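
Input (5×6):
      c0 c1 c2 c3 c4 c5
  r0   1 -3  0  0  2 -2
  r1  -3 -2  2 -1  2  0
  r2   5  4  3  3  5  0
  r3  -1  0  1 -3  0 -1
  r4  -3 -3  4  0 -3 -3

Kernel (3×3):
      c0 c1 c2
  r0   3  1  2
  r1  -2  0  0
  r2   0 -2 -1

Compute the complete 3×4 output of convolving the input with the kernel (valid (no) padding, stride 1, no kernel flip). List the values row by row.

Output[0,0]: The receptive field on the input at this output position is [1 -3 0 / -3 -2 2 / 5 4 3]. Elementwise product with the kernel and sum: 1·3 + -3·1 + 0·2 + -3·-2 + 4·-2 + 3·-1.

-5 -14 -11 -10
-18 -13 9 -6
29 13 23 29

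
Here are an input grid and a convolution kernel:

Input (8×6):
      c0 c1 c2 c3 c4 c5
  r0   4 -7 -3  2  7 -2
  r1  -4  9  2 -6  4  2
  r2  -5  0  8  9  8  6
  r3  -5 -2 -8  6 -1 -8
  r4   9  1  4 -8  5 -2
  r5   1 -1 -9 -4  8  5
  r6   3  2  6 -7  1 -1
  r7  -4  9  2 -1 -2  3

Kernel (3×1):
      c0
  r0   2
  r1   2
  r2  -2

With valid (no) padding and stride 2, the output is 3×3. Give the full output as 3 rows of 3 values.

Output[0,0]: The receptive field on the input at this output position is [4 / -4 / -5]. Elementwise product with the kernel and sum: 4·2 + -4·2 + -5·-2.

10 -18 6
-38 -8 4
14 -22 24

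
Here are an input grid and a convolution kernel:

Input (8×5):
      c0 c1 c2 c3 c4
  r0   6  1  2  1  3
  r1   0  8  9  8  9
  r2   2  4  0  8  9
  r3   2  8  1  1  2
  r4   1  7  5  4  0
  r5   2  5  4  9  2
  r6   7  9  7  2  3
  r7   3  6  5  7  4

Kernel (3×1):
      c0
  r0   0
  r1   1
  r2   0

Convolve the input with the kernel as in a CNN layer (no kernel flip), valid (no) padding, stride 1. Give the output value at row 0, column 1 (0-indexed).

The receptive field on the input at this output position is [1 / 8 / 4]. Elementwise product with the kernel and sum: 8·1.

8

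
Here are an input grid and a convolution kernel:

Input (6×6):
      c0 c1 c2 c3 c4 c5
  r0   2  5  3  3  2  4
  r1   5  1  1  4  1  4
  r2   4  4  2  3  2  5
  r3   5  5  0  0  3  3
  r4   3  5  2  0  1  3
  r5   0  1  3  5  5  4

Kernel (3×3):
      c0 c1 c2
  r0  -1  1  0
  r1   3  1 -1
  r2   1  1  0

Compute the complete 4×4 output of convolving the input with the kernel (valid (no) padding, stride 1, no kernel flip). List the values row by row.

Output[0,0]: The receptive field on the input at this output position is [2 5 3 / 5 1 1 / 4 4 2]. Elementwise product with the kernel and sum: 2·-1 + 5·1 + 5·3 + 1·1 + 1·-1 + 4·1 + 4·1.

26 4 11 13
20 16 10 6
28 20 0 0
13 16 13 11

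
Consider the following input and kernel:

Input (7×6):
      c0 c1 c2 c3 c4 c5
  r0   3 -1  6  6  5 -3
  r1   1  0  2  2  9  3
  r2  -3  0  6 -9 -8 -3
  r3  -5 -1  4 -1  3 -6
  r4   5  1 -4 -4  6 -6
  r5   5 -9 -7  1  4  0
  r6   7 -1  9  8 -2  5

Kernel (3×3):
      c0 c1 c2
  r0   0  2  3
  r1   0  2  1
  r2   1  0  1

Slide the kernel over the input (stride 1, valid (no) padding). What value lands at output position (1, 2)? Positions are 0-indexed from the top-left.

12

The receptive field on the input at this output position is [2 2 9 / 6 -9 -8 / 4 -1 3]. Elementwise product with the kernel and sum: 2·2 + 9·3 + -9·2 + -8·1 + 4·1 + 3·1.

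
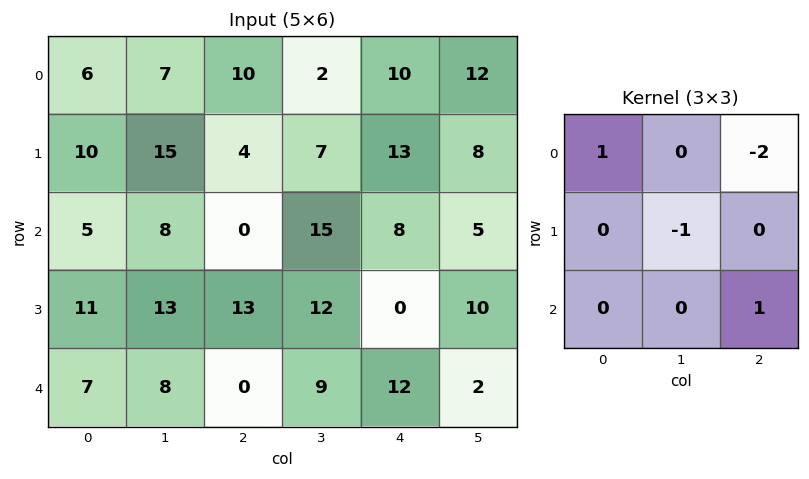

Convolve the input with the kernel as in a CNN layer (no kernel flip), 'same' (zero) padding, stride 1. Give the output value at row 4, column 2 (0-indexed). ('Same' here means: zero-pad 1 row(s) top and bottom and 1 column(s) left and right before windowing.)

-11

The receptive field on the zero-padded input at this output position is [13 13 12 / 8 0 9 / 0 0 0]. Elementwise product with the kernel and sum: 13·1 + 12·-2 + 0·-1 + 0·1.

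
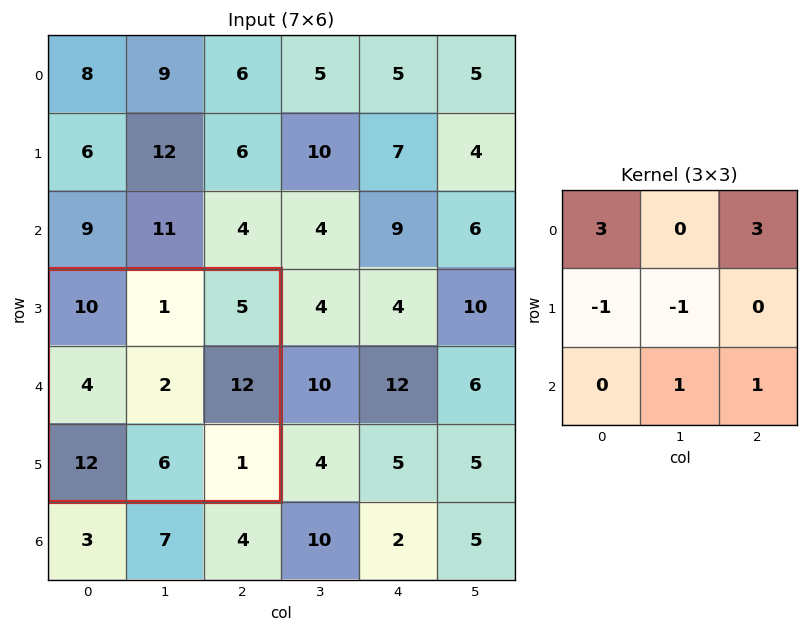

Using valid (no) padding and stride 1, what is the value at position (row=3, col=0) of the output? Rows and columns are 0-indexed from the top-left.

The receptive field on the input at this output position is [10 1 5 / 4 2 12 / 12 6 1]. Elementwise product with the kernel and sum: 10·3 + 5·3 + 4·-1 + 2·-1 + 6·1 + 1·1.

46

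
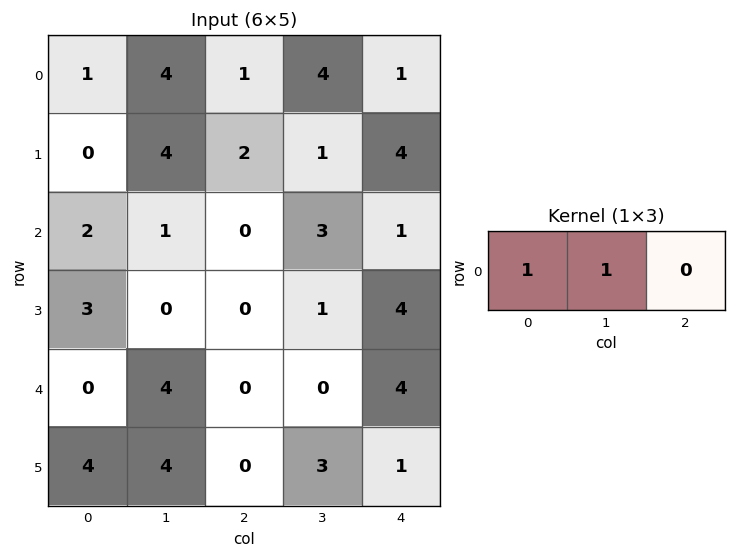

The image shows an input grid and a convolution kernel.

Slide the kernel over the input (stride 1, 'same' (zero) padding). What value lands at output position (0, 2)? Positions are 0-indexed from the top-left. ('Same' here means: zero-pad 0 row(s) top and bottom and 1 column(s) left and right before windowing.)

The receptive field on the zero-padded input at this output position is [4 1 4]. Elementwise product with the kernel and sum: 4·1 + 1·1.

5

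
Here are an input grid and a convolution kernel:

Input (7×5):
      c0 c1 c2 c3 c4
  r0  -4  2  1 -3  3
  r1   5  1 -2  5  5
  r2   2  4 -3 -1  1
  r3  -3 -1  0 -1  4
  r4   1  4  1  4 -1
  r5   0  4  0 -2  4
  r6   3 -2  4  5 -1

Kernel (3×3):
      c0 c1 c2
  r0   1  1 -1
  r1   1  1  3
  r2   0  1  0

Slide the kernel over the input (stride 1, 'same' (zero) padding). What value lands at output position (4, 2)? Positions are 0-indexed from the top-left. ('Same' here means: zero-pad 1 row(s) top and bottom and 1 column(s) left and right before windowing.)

The receptive field on the zero-padded input at this output position is [-1 0 -1 / 4 1 4 / 4 0 -2]. Elementwise product with the kernel and sum: -1·1 + 0·1 + -1·-1 + 4·1 + 1·1 + 4·3 + 0·1.

17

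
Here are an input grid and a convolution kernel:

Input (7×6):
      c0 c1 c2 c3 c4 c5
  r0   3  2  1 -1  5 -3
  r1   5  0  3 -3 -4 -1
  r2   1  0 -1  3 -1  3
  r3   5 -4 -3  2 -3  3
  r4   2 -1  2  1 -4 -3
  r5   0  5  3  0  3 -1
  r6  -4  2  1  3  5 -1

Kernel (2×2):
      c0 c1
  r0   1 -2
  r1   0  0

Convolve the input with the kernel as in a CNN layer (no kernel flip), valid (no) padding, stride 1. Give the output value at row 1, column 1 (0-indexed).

The receptive field on the input at this output position is [0 3 / 0 -1]. Elementwise product with the kernel and sum: 0·1 + 3·-2.

-6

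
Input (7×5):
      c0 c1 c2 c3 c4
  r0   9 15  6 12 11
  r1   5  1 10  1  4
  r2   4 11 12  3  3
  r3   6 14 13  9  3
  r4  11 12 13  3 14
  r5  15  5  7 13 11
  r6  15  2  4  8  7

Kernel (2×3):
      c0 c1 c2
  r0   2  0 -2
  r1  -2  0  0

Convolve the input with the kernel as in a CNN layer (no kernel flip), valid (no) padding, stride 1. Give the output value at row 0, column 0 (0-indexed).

-4

The receptive field on the input at this output position is [9 15 6 / 5 1 10]. Elementwise product with the kernel and sum: 9·2 + 6·-2 + 5·-2.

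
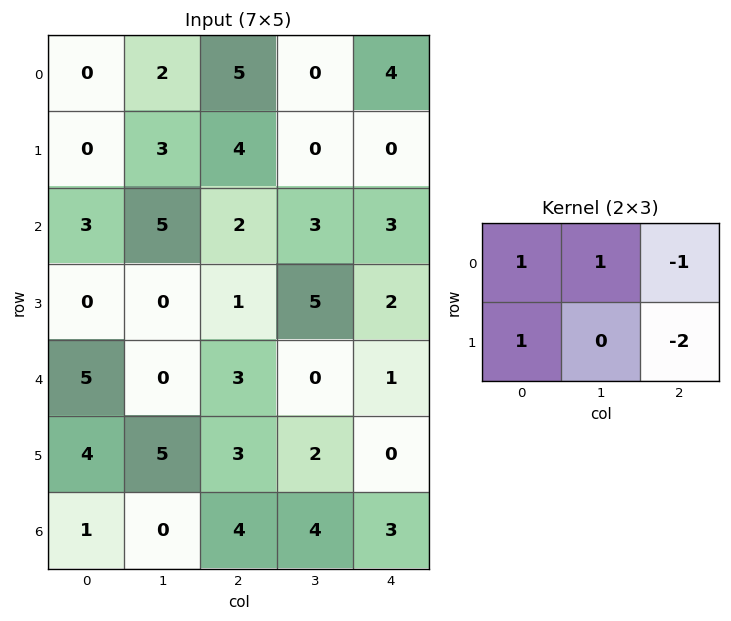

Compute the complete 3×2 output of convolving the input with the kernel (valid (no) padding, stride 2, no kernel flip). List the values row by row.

Output[0,0]: The receptive field on the input at this output position is [0 2 5 / 0 3 4]. Elementwise product with the kernel and sum: 0·1 + 2·1 + 5·-1 + 0·1 + 4·-2.
Output[0,1]: The receptive field on the input at this output position is [5 0 4 / 4 0 0]. Elementwise product with the kernel and sum: 5·1 + 0·1 + 4·-1 + 4·1 + 0·-2.

-11 5
4 -1
0 5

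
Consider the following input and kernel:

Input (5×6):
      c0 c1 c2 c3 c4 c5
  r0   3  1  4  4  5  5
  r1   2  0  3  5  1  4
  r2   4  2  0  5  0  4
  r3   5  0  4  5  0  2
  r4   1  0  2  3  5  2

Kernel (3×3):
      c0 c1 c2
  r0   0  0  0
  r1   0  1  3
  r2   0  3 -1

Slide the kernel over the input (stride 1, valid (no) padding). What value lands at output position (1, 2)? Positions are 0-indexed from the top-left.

The receptive field on the input at this output position is [3 5 1 / 0 5 0 / 4 5 0]. Elementwise product with the kernel and sum: 5·1 + 0·3 + 5·3 + 0·-1.

20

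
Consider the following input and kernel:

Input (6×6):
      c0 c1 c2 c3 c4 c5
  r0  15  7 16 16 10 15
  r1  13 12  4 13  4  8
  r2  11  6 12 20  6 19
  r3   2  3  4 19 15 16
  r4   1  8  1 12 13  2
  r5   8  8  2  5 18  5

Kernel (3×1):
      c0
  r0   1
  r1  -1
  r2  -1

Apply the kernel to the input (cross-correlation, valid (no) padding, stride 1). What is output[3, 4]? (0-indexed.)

The receptive field on the input at this output position is [15 / 13 / 18]. Elementwise product with the kernel and sum: 15·1 + 13·-1 + 18·-1.

-16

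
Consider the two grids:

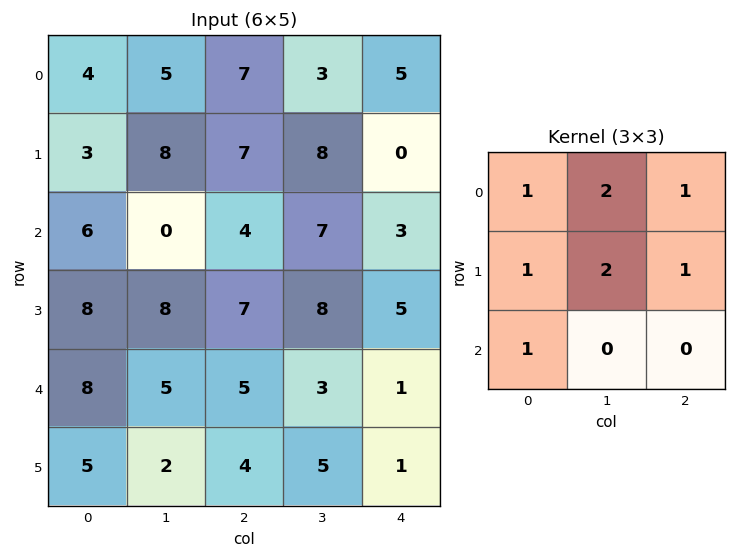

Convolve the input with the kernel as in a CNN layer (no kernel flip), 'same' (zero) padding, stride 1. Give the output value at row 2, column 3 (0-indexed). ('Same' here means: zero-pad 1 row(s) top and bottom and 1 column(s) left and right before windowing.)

The receptive field on the zero-padded input at this output position is [7 8 0 / 4 7 3 / 7 8 5]. Elementwise product with the kernel and sum: 7·1 + 8·2 + 0·1 + 4·1 + 7·2 + 3·1 + 7·1.

51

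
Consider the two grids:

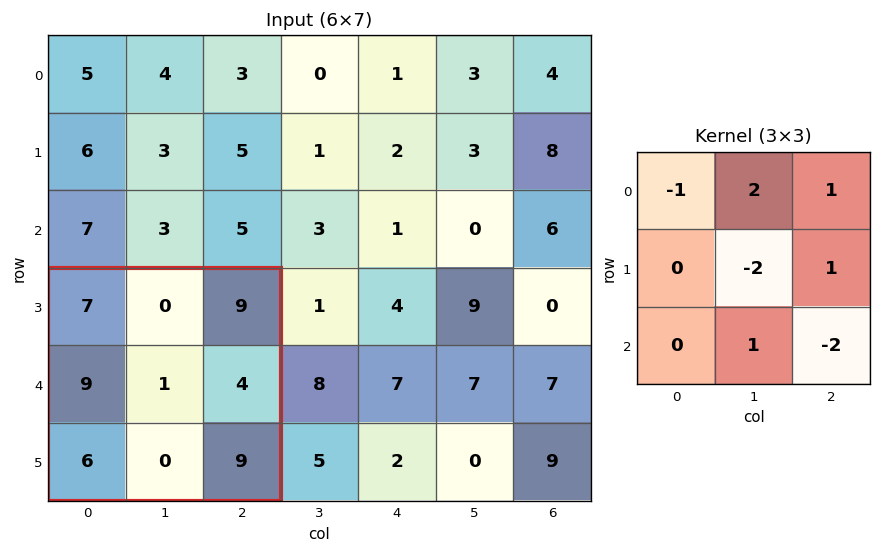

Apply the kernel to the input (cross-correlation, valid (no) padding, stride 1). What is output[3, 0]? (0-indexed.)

-14

The receptive field on the input at this output position is [7 0 9 / 9 1 4 / 6 0 9]. Elementwise product with the kernel and sum: 7·-1 + 0·2 + 9·1 + 1·-2 + 4·1 + 0·1 + 9·-2.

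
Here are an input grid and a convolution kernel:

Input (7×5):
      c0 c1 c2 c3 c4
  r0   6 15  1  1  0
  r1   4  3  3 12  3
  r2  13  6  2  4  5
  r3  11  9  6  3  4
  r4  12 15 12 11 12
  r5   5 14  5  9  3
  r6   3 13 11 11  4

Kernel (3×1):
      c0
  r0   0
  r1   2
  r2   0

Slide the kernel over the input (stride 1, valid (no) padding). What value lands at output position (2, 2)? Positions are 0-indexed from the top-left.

12

The receptive field on the input at this output position is [2 / 6 / 12]. Elementwise product with the kernel and sum: 6·2.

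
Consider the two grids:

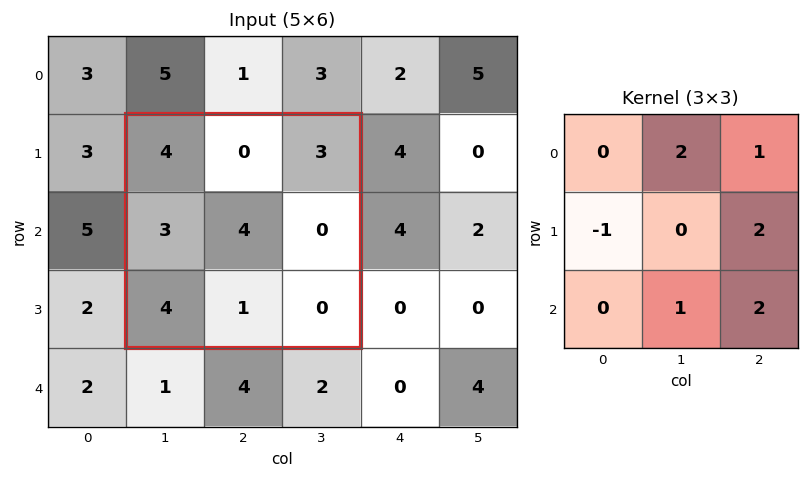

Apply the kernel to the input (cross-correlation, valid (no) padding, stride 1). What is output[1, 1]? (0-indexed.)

1

The receptive field on the input at this output position is [4 0 3 / 3 4 0 / 4 1 0]. Elementwise product with the kernel and sum: 0·2 + 3·1 + 3·-1 + 0·2 + 1·1 + 0·2.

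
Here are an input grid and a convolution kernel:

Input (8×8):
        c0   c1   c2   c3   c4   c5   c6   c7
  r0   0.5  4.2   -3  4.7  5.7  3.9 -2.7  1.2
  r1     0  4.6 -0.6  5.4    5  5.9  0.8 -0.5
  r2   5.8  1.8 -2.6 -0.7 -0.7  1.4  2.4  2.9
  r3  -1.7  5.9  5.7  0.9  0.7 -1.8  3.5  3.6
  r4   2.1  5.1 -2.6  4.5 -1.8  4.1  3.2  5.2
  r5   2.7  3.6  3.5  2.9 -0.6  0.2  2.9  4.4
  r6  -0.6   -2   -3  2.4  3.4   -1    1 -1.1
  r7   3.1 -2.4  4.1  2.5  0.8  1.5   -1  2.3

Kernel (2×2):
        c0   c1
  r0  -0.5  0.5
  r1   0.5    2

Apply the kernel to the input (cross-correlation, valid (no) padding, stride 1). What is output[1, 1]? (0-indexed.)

The receptive field on the input at this output position is [4.6 -0.6 / 1.8 -2.6]. Elementwise product with the kernel and sum: 4.6·-0.5 + -0.6·0.5 + 1.8·0.5 + -2.6·2.

-6.9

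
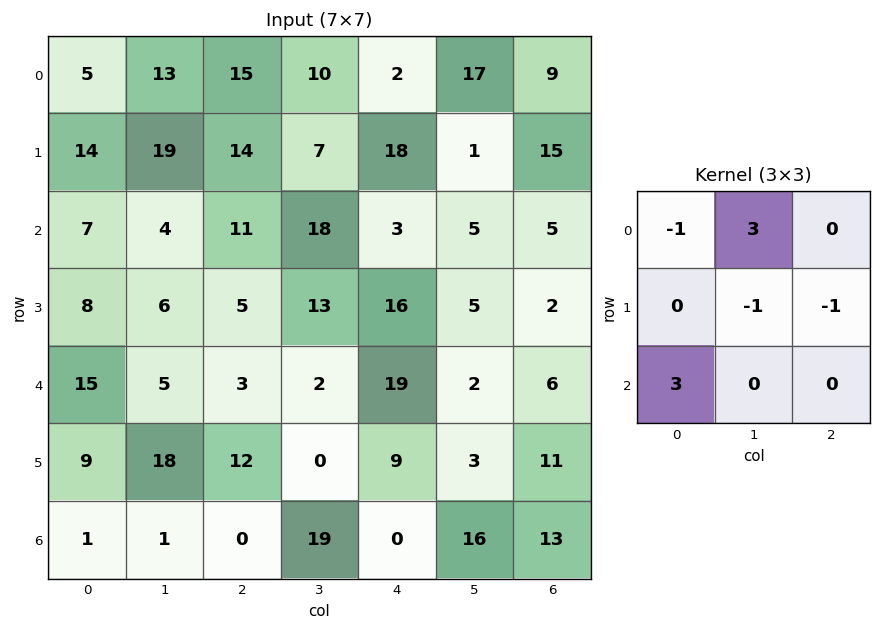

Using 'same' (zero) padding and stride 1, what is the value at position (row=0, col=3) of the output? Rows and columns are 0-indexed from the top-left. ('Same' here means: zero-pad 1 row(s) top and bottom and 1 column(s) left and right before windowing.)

30

The receptive field on the zero-padded input at this output position is [0 0 0 / 15 10 2 / 14 7 18]. Elementwise product with the kernel and sum: 0·-1 + 0·3 + 10·-1 + 2·-1 + 14·3.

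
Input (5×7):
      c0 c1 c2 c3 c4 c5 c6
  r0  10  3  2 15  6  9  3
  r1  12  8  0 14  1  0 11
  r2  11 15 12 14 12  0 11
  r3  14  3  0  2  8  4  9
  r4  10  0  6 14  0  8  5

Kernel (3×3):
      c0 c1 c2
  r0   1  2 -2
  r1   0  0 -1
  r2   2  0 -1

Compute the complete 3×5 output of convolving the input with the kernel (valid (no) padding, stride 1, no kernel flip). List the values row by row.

22 -21 31 37 20
44 -30 6 16 -25
31 -5 20 54 -24

Output[0,0]: The receptive field on the input at this output position is [10 3 2 / 12 8 0 / 11 15 12]. Elementwise product with the kernel and sum: 10·1 + 3·2 + 2·-2 + 0·-1 + 11·2 + 12·-1.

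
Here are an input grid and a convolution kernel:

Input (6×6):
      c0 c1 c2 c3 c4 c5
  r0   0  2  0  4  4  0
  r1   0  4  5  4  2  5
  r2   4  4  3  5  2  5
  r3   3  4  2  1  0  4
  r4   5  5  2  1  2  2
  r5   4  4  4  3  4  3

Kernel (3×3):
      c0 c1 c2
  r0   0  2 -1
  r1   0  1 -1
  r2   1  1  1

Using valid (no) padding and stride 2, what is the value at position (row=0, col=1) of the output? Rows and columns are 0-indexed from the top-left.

The receptive field on the input at this output position is [0 4 4 / 5 4 2 / 3 5 2]. Elementwise product with the kernel and sum: 4·2 + 4·-1 + 4·1 + 2·-1 + 3·1 + 5·1 + 2·1.

16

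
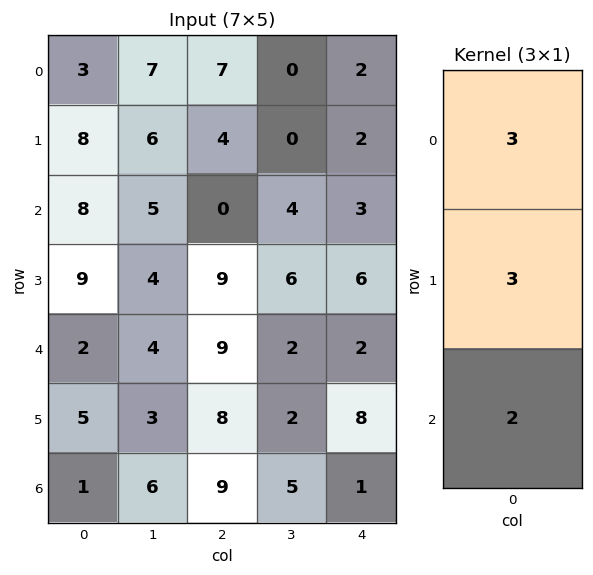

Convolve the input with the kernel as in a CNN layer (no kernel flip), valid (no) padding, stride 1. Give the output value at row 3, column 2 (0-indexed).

70

The receptive field on the input at this output position is [9 / 9 / 8]. Elementwise product with the kernel and sum: 9·3 + 9·3 + 8·2.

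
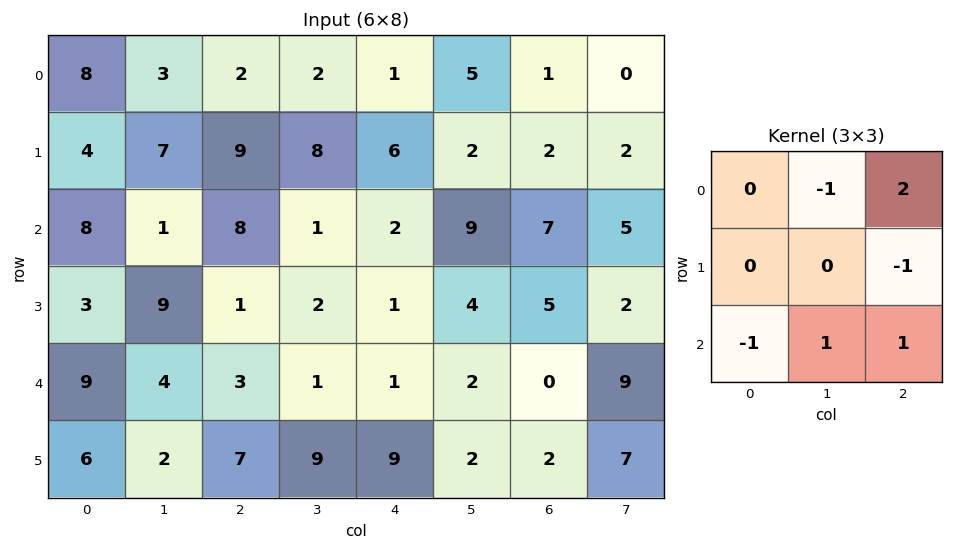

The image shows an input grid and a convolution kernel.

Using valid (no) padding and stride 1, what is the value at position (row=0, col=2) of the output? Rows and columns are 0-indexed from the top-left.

The receptive field on the input at this output position is [2 2 1 / 9 8 6 / 8 1 2]. Elementwise product with the kernel and sum: 2·-1 + 1·2 + 6·-1 + 8·-1 + 1·1 + 2·1.

-11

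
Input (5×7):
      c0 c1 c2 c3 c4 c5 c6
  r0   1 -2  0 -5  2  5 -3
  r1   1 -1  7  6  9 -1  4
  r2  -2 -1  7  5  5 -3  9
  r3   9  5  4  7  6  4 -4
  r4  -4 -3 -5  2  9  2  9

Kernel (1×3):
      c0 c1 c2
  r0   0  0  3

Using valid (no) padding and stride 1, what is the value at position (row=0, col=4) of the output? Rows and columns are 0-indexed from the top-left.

-9

The receptive field on the input at this output position is [2 5 -3]. Elementwise product with the kernel and sum: -3·3.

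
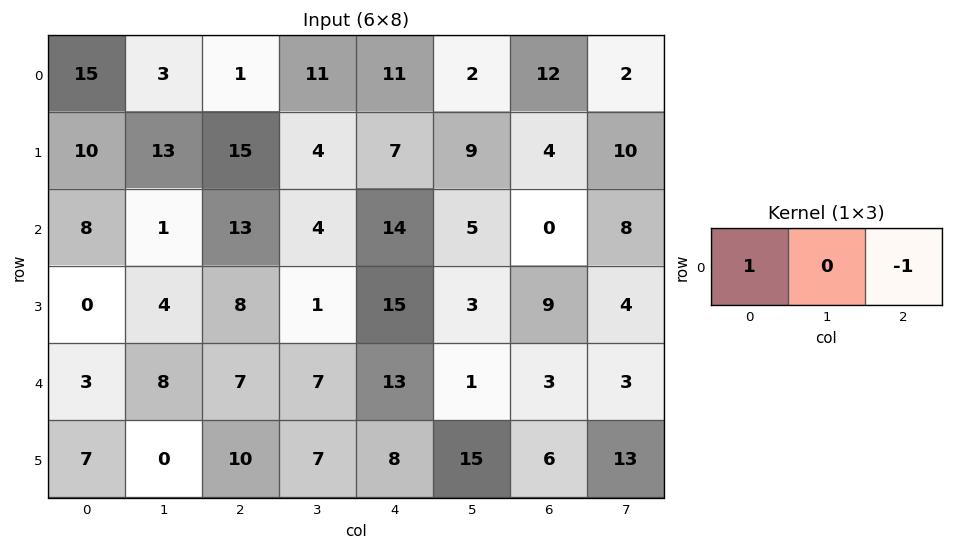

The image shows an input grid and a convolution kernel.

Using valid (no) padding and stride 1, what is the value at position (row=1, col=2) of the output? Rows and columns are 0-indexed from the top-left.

8

The receptive field on the input at this output position is [15 4 7]. Elementwise product with the kernel and sum: 15·1 + 7·-1.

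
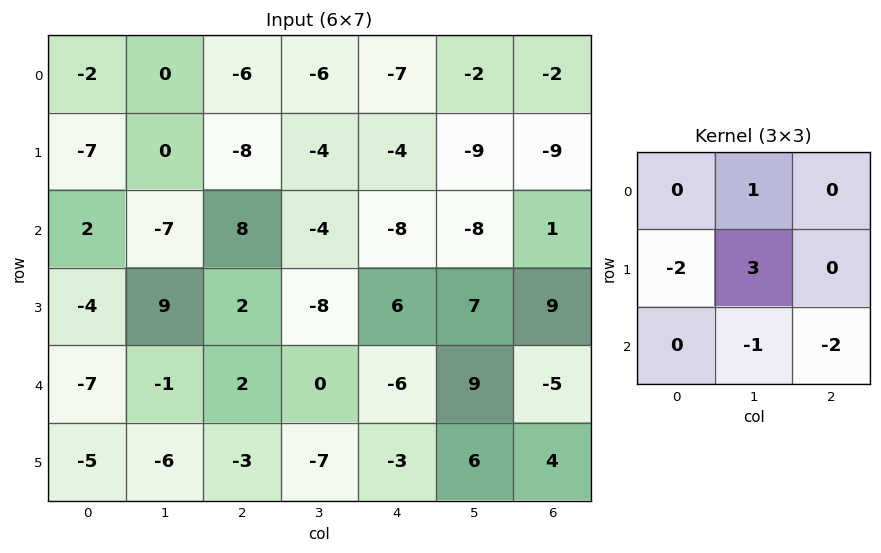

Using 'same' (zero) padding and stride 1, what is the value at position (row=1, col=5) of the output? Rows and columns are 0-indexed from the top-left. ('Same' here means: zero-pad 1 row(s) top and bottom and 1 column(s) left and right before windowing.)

-15

The receptive field on the zero-padded input at this output position is [-7 -2 -2 / -4 -9 -9 / -8 -8 1]. Elementwise product with the kernel and sum: -2·1 + -4·-2 + -9·3 + -8·-1 + 1·-2.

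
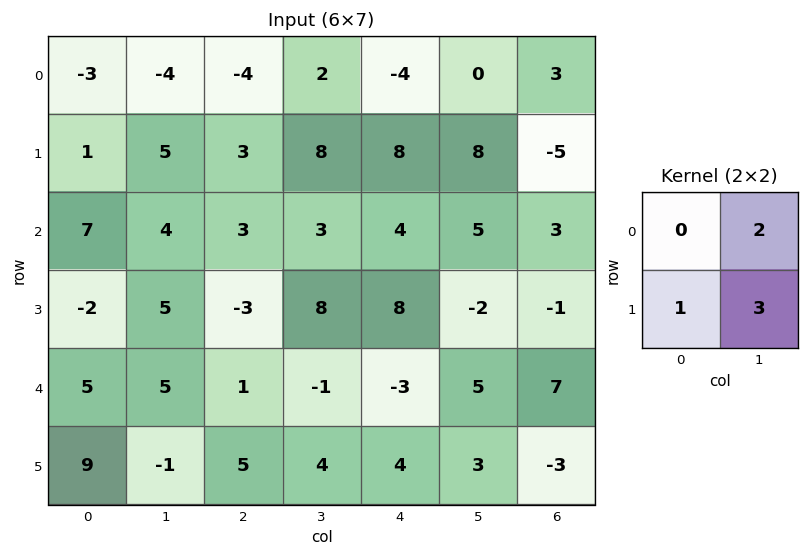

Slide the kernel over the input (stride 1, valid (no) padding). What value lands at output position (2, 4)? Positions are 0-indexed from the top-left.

12

The receptive field on the input at this output position is [4 5 / 8 -2]. Elementwise product with the kernel and sum: 5·2 + 8·1 + -2·3.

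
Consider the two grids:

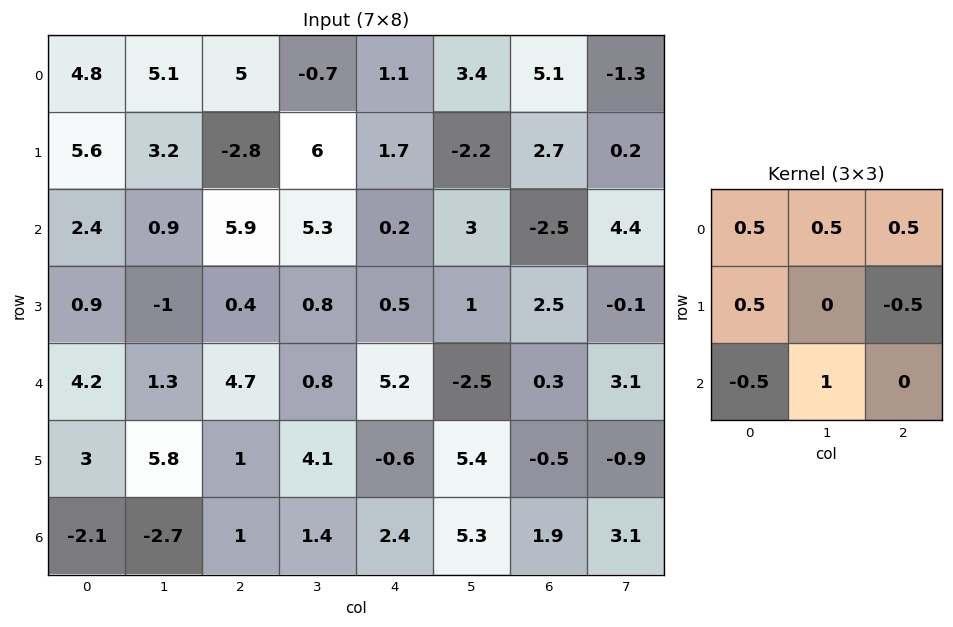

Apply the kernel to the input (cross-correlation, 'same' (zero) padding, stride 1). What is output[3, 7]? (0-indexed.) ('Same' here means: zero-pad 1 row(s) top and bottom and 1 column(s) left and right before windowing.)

5.15

The receptive field on the zero-padded input at this output position is [-2.5 4.4 0 / 2.5 -0.1 0 / 0.3 3.1 0]. Elementwise product with the kernel and sum: -2.5·0.5 + 4.4·0.5 + 0·0.5 + 2.5·0.5 + 0·-0.5 + 0.3·-0.5 + 3.1·1.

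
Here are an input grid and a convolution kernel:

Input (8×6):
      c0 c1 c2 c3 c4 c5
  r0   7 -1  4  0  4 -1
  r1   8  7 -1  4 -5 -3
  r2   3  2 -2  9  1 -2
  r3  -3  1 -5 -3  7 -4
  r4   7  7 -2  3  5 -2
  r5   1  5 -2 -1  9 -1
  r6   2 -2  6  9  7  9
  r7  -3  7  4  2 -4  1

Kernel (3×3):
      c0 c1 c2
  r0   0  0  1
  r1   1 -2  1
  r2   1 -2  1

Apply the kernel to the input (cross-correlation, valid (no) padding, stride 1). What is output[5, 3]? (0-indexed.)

14

The receptive field on the input at this output position is [-1 9 -1 / 9 7 9 / 2 -4 1]. Elementwise product with the kernel and sum: -1·1 + 9·1 + 7·-2 + 9·1 + 2·1 + -4·-2 + 1·1.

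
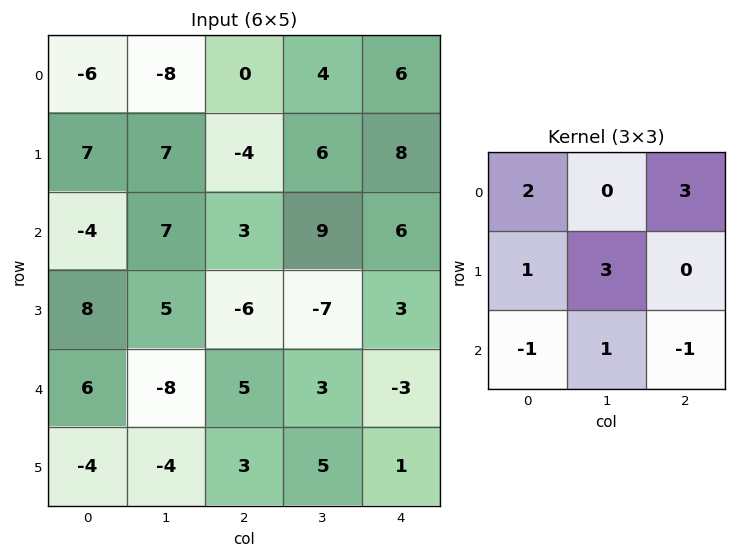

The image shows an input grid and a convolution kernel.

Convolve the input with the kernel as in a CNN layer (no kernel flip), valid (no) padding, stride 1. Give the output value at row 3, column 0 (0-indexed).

-23

The receptive field on the input at this output position is [8 5 -6 / 6 -8 5 / -4 -4 3]. Elementwise product with the kernel and sum: 8·2 + -6·3 + 6·1 + -8·3 + -4·-1 + -4·1 + 3·-1.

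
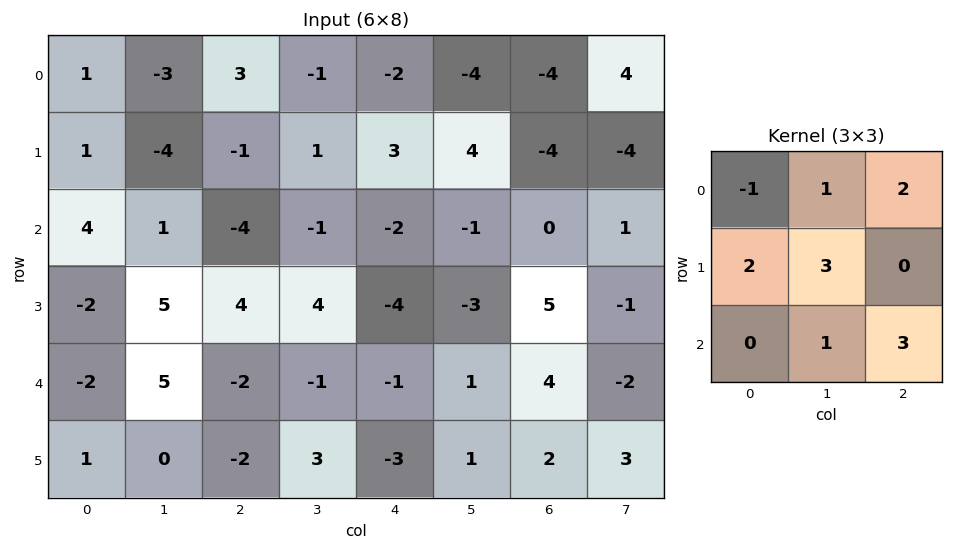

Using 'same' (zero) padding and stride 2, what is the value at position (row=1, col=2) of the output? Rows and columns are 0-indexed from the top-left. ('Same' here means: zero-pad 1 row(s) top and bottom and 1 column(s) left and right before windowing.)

-11

The receptive field on the zero-padded input at this output position is [1 3 4 / -1 -2 -1 / 4 -4 -3]. Elementwise product with the kernel and sum: 1·-1 + 3·1 + 4·2 + -1·2 + -2·3 + -4·1 + -3·3.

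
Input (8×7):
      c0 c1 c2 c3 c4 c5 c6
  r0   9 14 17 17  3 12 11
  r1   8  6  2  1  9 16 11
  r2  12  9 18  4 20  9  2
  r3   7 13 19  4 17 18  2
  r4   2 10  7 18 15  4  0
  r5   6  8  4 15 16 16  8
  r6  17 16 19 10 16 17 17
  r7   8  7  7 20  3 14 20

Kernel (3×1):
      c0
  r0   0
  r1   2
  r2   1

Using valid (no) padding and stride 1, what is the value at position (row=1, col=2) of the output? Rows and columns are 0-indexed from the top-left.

55

The receptive field on the input at this output position is [2 / 18 / 19]. Elementwise product with the kernel and sum: 18·2 + 19·1.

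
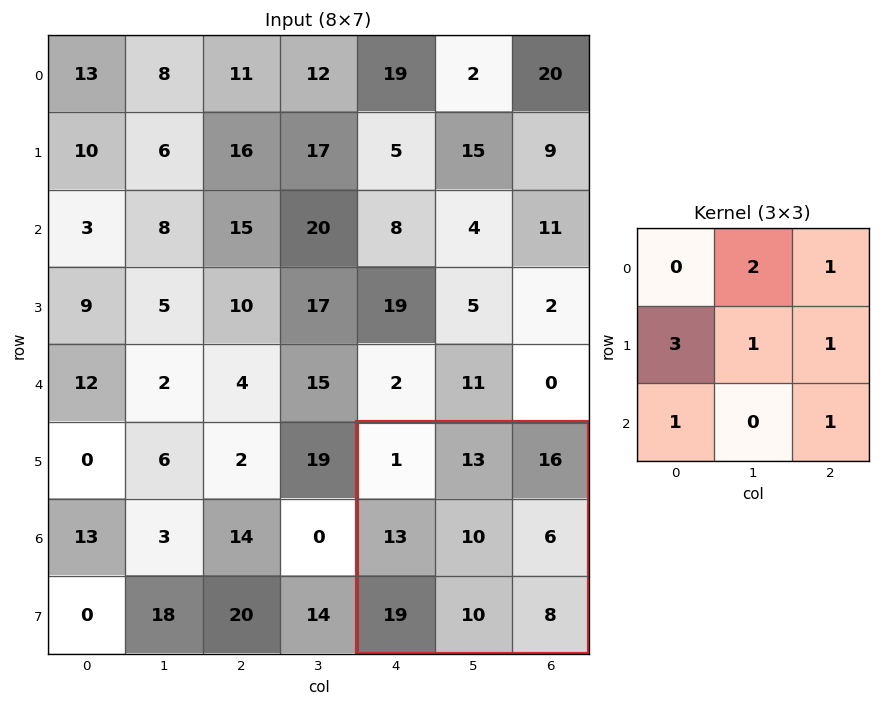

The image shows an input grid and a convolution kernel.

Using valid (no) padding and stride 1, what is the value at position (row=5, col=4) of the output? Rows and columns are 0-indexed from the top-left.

The receptive field on the input at this output position is [1 13 16 / 13 10 6 / 19 10 8]. Elementwise product with the kernel and sum: 13·2 + 16·1 + 13·3 + 10·1 + 6·1 + 19·1 + 8·1.

124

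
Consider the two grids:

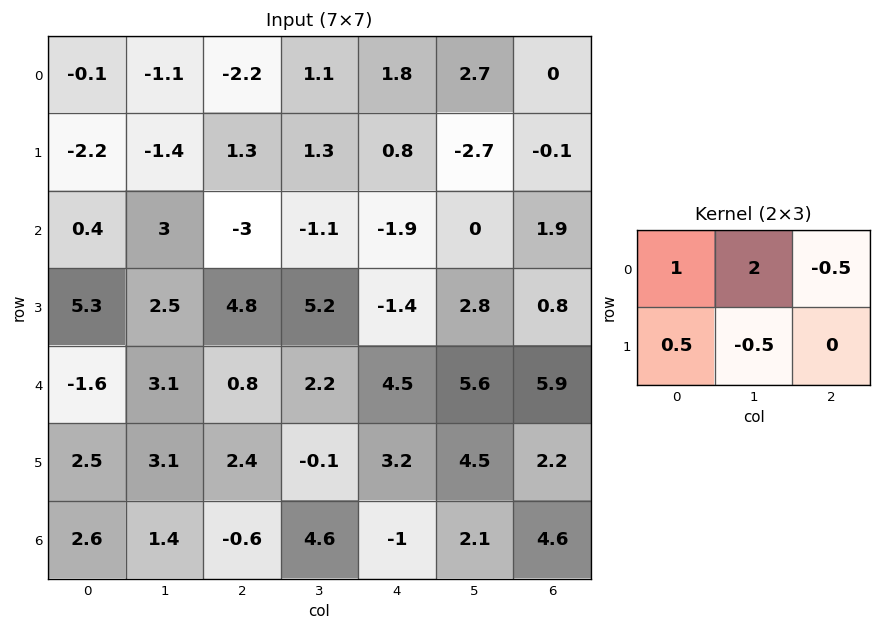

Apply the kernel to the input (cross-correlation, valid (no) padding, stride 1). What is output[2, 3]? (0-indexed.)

-1.6

The receptive field on the input at this output position is [-1.1 -1.9 0 / 5.2 -1.4 2.8]. Elementwise product with the kernel and sum: -1.1·1 + -1.9·2 + 0·-0.5 + 5.2·0.5 + -1.4·-0.5.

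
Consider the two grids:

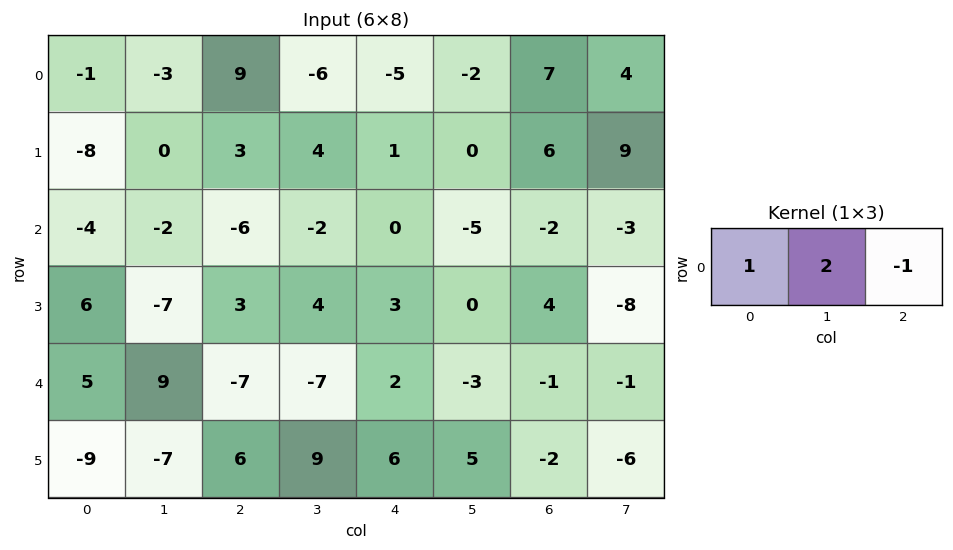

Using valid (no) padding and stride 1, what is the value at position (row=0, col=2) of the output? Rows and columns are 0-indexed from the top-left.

The receptive field on the input at this output position is [9 -6 -5]. Elementwise product with the kernel and sum: 9·1 + -6·2 + -5·-1.

2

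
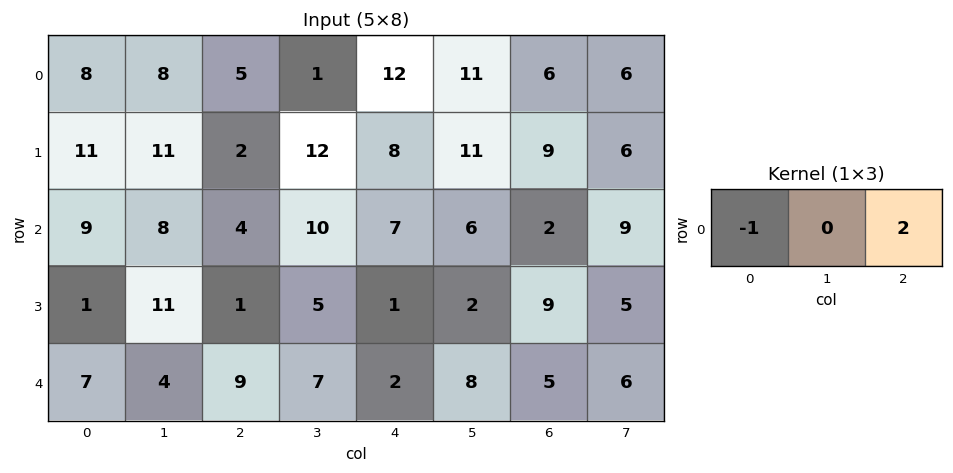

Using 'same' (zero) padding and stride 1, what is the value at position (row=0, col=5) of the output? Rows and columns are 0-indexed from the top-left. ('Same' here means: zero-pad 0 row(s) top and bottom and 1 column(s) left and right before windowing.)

0

The receptive field on the zero-padded input at this output position is [12 11 6]. Elementwise product with the kernel and sum: 12·-1 + 6·2.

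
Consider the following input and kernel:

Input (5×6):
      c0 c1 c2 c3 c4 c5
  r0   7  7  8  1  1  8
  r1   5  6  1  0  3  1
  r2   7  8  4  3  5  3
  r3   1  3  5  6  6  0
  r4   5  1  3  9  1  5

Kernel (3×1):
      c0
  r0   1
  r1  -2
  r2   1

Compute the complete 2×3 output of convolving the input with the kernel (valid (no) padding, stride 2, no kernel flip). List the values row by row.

Output[0,0]: The receptive field on the input at this output position is [7 / 5 / 7]. Elementwise product with the kernel and sum: 7·1 + 5·-2 + 7·1.

4 10 0
10 -3 -6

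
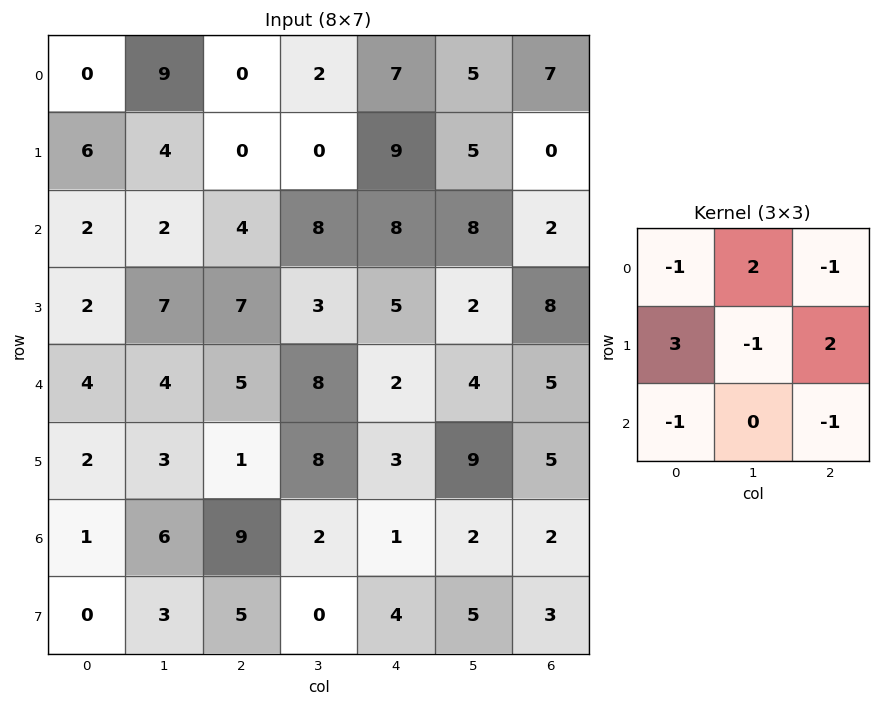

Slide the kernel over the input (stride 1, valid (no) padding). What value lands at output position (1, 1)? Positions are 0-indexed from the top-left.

The receptive field on the input at this output position is [4 0 0 / 2 4 8 / 7 7 3]. Elementwise product with the kernel and sum: 4·-1 + 0·2 + 0·-1 + 2·3 + 4·-1 + 8·2 + 7·-1 + 3·-1.

4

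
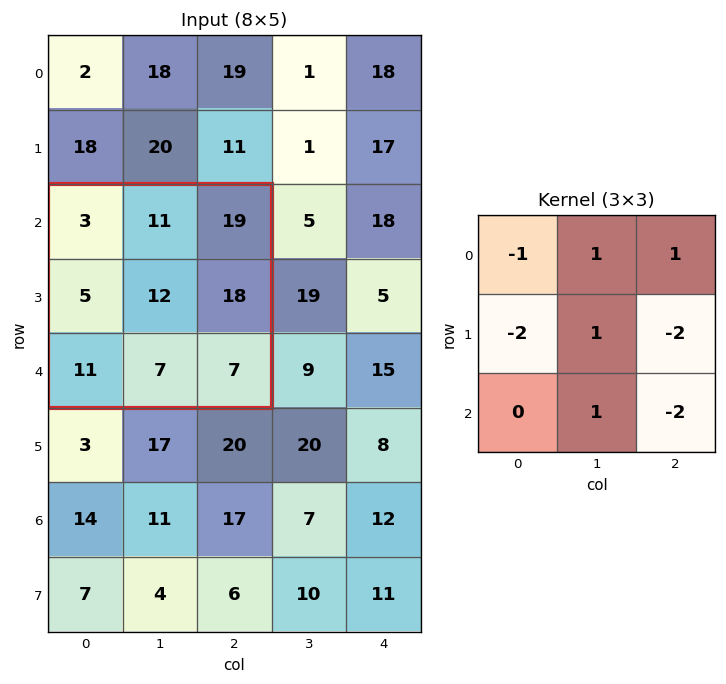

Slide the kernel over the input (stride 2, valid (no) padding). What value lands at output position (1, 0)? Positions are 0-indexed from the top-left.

The receptive field on the input at this output position is [3 11 19 / 5 12 18 / 11 7 7]. Elementwise product with the kernel and sum: 3·-1 + 11·1 + 19·1 + 5·-2 + 12·1 + 18·-2 + 7·1 + 7·-2.

-14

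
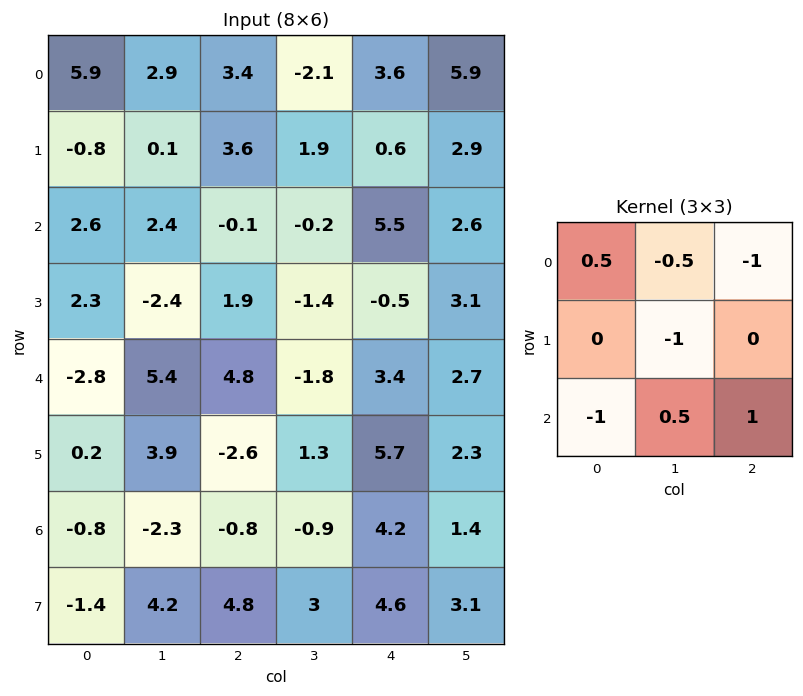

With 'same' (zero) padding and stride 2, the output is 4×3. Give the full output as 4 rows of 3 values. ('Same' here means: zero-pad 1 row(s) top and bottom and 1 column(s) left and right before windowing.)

-6.2 0.2 -2.3
-3.55 -1.6 -3.5
8.05 -9.45 -3.1
0.3 3.95 -6.3

Output[0,0]: The receptive field on the zero-padded input at this output position is [0 0 0 / 0 5.9 2.9 / 0 -0.8 0.1]. Elementwise product with the kernel and sum: 0·0.5 + 0·-0.5 + 0·-1 + 5.9·-1 + 0·-1 + -0.8·0.5 + 0.1·1.
Output[0,1]: The receptive field on the zero-padded input at this output position is [0 0 0 / 2.9 3.4 -2.1 / 0.1 3.6 1.9]. Elementwise product with the kernel and sum: 0·0.5 + 0·-0.5 + 0·-1 + 3.4·-1 + 0.1·-1 + 3.6·0.5 + 1.9·1.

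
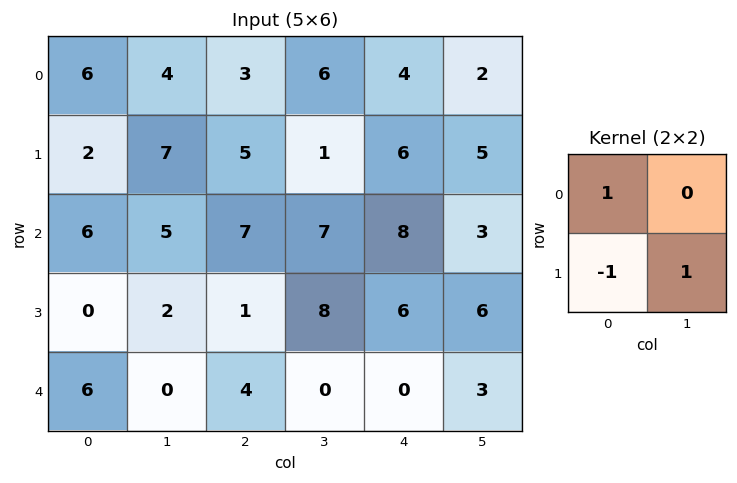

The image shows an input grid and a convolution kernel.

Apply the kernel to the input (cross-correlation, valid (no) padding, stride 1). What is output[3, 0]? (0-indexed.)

-6

The receptive field on the input at this output position is [0 2 / 6 0]. Elementwise product with the kernel and sum: 0·1 + 6·-1 + 0·1.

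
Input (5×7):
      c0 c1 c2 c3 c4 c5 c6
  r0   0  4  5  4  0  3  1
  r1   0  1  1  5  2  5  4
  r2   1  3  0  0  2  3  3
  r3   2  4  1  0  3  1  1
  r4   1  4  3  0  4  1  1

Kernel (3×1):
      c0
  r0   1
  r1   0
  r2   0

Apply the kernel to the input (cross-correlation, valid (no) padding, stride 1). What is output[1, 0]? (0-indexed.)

0

The receptive field on the input at this output position is [0 / 1 / 2]. Elementwise product with the kernel and sum: 0·1.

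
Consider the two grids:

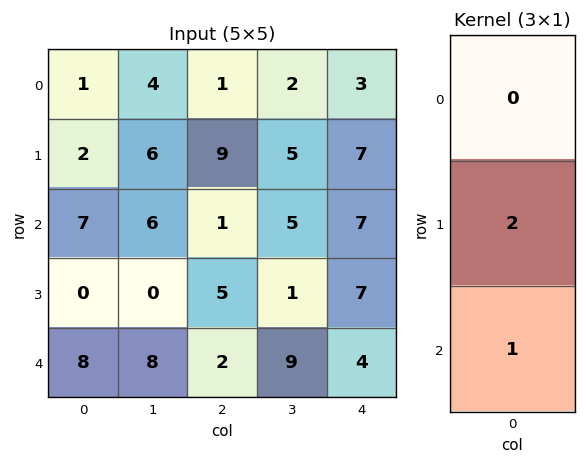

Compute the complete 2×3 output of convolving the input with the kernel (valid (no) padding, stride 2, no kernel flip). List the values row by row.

Output[0,0]: The receptive field on the input at this output position is [1 / 2 / 7]. Elementwise product with the kernel and sum: 2·2 + 7·1.
Output[0,1]: The receptive field on the input at this output position is [1 / 9 / 1]. Elementwise product with the kernel and sum: 9·2 + 1·1.

11 19 21
8 12 18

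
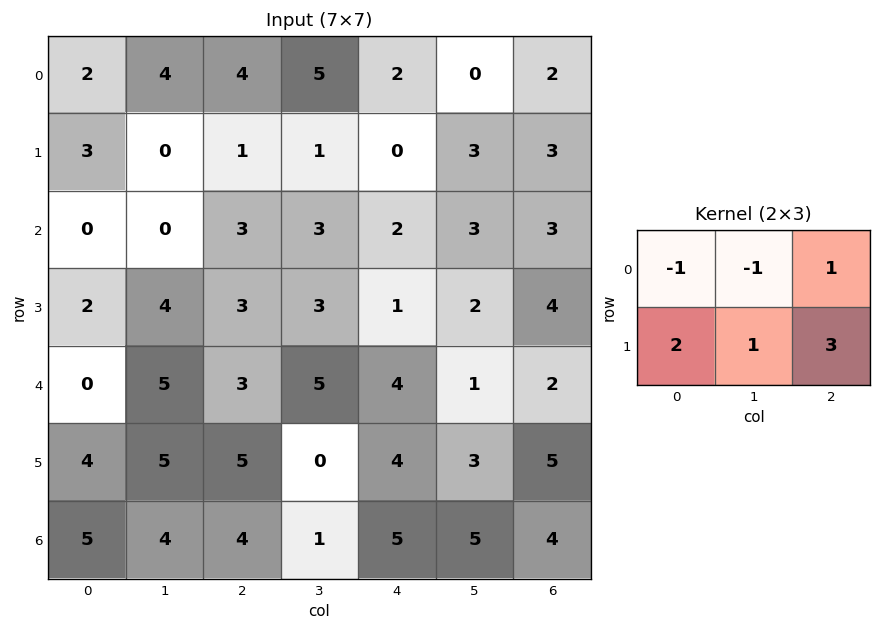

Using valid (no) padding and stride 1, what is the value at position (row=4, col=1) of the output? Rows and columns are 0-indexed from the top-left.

12

The receptive field on the input at this output position is [5 3 5 / 5 5 0]. Elementwise product with the kernel and sum: 5·-1 + 3·-1 + 5·1 + 5·2 + 5·1 + 0·3.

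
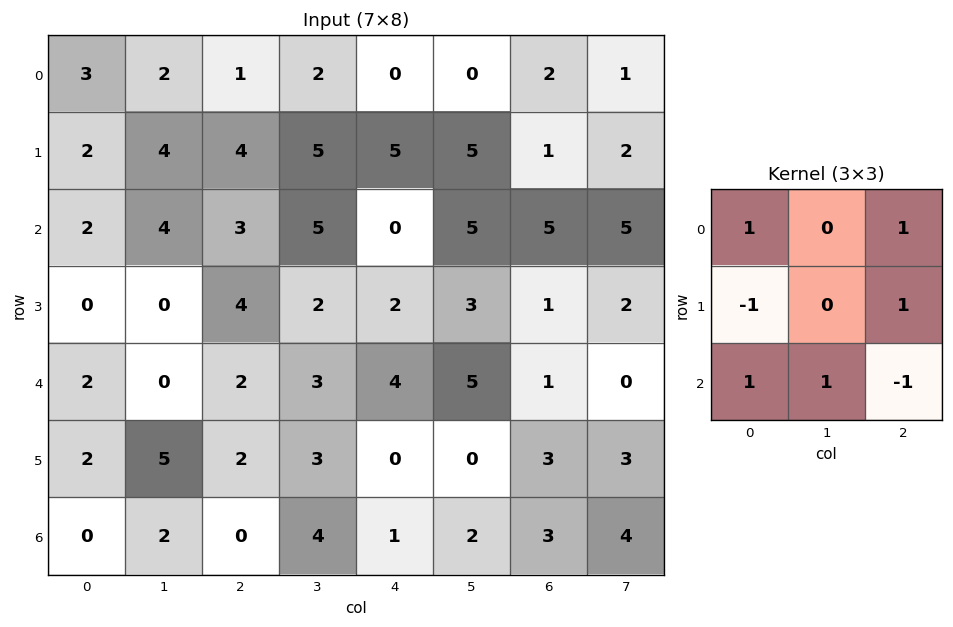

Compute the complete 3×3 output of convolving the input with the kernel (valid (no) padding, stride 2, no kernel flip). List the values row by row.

9 10 -2
9 2 12
6 7 8

Output[0,0]: The receptive field on the input at this output position is [3 2 1 / 2 4 4 / 2 4 3]. Elementwise product with the kernel and sum: 3·1 + 1·1 + 2·-1 + 4·1 + 2·1 + 4·1 + 3·-1.
Output[0,1]: The receptive field on the input at this output position is [1 2 0 / 4 5 5 / 3 5 0]. Elementwise product with the kernel and sum: 1·1 + 0·1 + 4·-1 + 5·1 + 3·1 + 5·1 + 0·-1.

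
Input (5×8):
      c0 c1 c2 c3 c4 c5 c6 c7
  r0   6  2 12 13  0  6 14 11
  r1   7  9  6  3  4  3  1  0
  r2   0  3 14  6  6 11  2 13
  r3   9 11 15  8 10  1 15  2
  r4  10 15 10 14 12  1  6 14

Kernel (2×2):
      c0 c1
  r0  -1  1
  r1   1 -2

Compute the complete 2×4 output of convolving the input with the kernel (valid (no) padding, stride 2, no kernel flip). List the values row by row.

-15 1 4 -2
-10 -9 13 22

Output[0,0]: The receptive field on the input at this output position is [6 2 / 7 9]. Elementwise product with the kernel and sum: 6·-1 + 2·1 + 7·1 + 9·-2.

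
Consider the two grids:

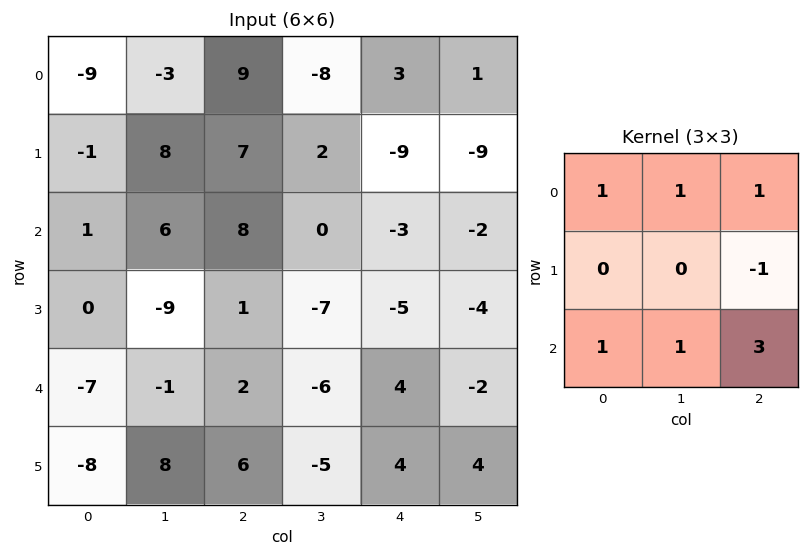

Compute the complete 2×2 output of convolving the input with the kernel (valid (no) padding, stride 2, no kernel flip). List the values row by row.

21 12
12 18

Output[0,0]: The receptive field on the input at this output position is [-9 -3 9 / -1 8 7 / 1 6 8]. Elementwise product with the kernel and sum: -9·1 + -3·1 + 9·1 + 7·-1 + 1·1 + 6·1 + 8·3.
Output[0,1]: The receptive field on the input at this output position is [9 -8 3 / 7 2 -9 / 8 0 -3]. Elementwise product with the kernel and sum: 9·1 + -8·1 + 3·1 + -9·-1 + 8·1 + 0·1 + -3·3.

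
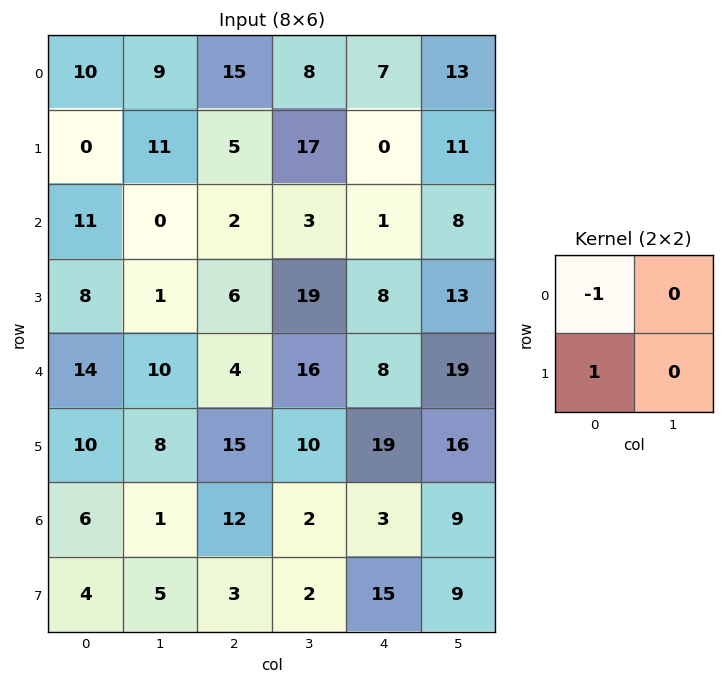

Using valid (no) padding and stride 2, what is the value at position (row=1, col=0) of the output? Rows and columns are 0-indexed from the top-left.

The receptive field on the input at this output position is [11 0 / 8 1]. Elementwise product with the kernel and sum: 11·-1 + 8·1.

-3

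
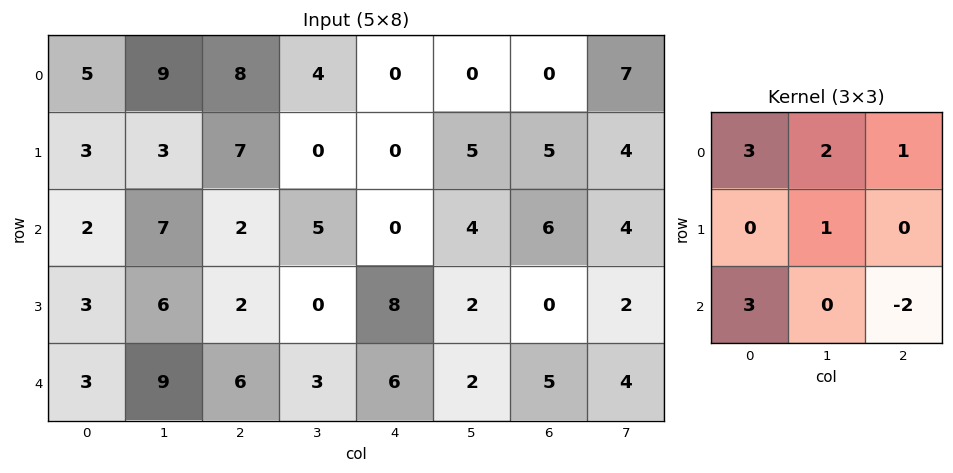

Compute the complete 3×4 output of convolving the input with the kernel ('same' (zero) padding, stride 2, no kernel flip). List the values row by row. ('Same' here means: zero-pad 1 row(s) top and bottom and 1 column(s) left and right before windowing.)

-1 17 -10 7
-1 43 1 37
15 28 24 13

Output[0,0]: The receptive field on the zero-padded input at this output position is [0 0 0 / 0 5 9 / 0 3 3]. Elementwise product with the kernel and sum: 0·3 + 0·2 + 0·1 + 5·1 + 0·3 + 3·-2.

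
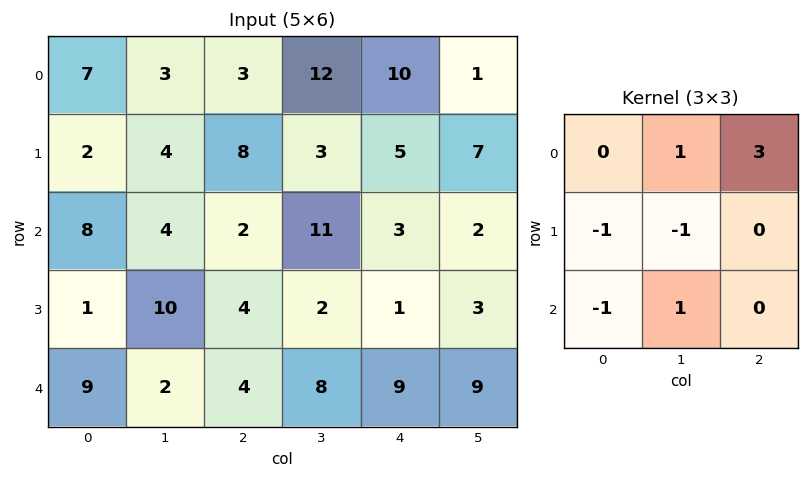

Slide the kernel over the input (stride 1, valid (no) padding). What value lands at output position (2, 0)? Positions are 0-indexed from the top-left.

The receptive field on the input at this output position is [8 4 2 / 1 10 4 / 9 2 4]. Elementwise product with the kernel and sum: 4·1 + 2·3 + 1·-1 + 10·-1 + 9·-1 + 2·1.

-8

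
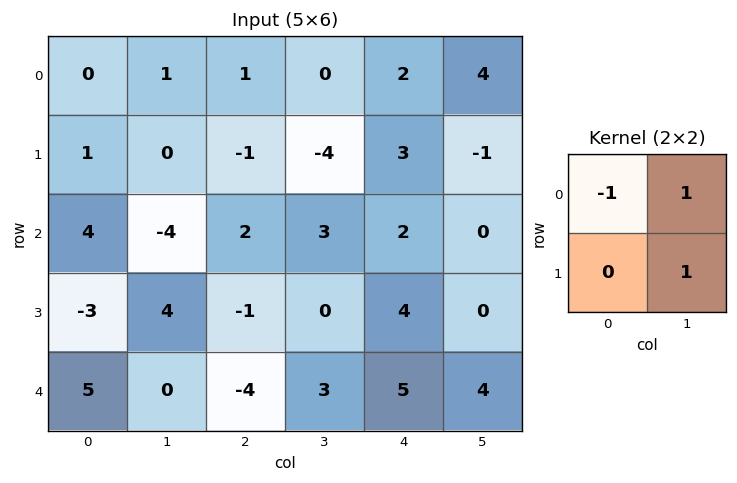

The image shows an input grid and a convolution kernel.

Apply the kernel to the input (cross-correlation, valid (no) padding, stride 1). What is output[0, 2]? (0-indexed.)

The receptive field on the input at this output position is [1 0 / -1 -4]. Elementwise product with the kernel and sum: 1·-1 + 0·1 + -4·1.

-5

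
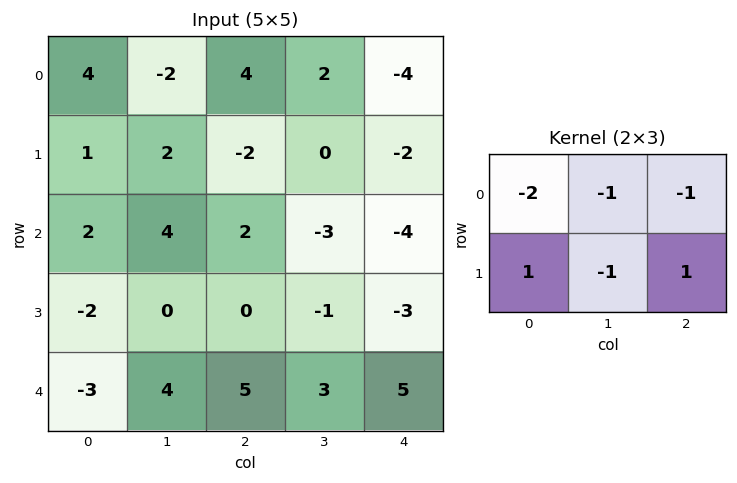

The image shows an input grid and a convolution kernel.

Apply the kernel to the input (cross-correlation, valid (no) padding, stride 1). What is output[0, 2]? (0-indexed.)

The receptive field on the input at this output position is [4 2 -4 / -2 0 -2]. Elementwise product with the kernel and sum: 4·-2 + 2·-1 + -4·-1 + -2·1 + 0·-1 + -2·1.

-10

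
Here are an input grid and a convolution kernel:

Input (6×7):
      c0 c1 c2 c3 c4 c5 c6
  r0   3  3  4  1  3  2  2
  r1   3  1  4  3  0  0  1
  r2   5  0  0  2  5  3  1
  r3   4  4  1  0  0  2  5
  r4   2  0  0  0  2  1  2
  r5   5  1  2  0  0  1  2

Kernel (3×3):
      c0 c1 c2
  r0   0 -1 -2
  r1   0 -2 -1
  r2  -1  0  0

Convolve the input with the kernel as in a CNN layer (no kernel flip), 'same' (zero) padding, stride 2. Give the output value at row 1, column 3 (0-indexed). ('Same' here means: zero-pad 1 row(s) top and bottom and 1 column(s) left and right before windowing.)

-5

The receptive field on the zero-padded input at this output position is [0 1 0 / 3 1 0 / 2 5 0]. Elementwise product with the kernel and sum: 1·-1 + 0·-2 + 1·-2 + 0·-1 + 2·-1.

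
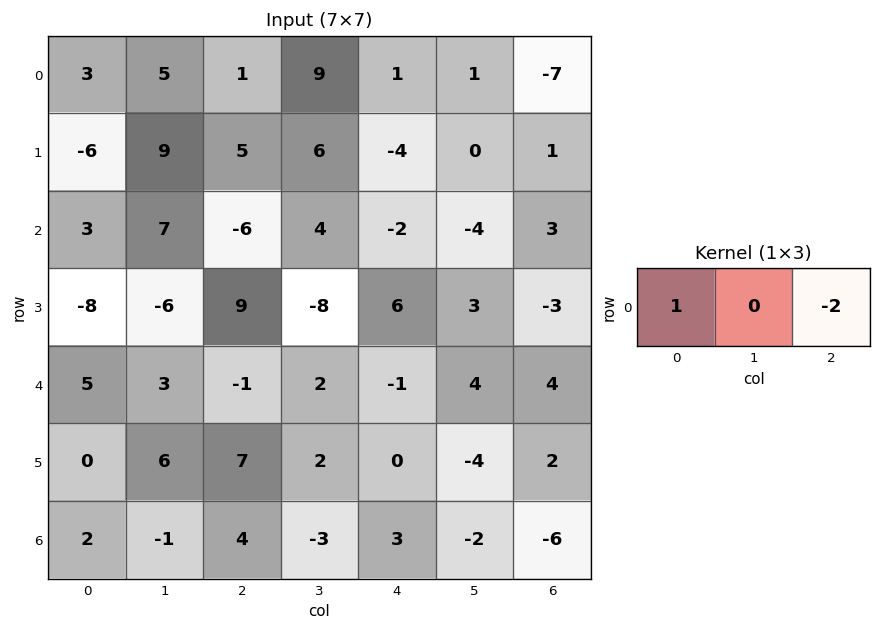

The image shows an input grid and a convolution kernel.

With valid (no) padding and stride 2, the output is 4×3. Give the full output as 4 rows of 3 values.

1 -1 15
15 -2 -8
7 1 -9
-6 -2 15

Output[0,0]: The receptive field on the input at this output position is [3 5 1]. Elementwise product with the kernel and sum: 3·1 + 1·-2.
Output[0,1]: The receptive field on the input at this output position is [1 9 1]. Elementwise product with the kernel and sum: 1·1 + 1·-2.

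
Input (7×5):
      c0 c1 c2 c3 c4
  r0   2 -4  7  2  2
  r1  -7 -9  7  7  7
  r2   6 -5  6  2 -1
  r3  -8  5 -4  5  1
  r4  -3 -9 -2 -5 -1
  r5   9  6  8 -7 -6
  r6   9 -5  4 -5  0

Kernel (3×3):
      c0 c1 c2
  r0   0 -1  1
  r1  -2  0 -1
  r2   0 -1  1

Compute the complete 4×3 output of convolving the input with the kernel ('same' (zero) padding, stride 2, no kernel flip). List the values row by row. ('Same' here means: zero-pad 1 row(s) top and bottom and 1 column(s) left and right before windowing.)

2 6 -11
16 17 -12
19 17 15
2 0 16

Output[0,0]: The receptive field on the zero-padded input at this output position is [0 0 0 / 0 2 -4 / 0 -7 -9]. Elementwise product with the kernel and sum: 0·-1 + 0·1 + 0·-2 + -4·-1 + -7·-1 + -9·1.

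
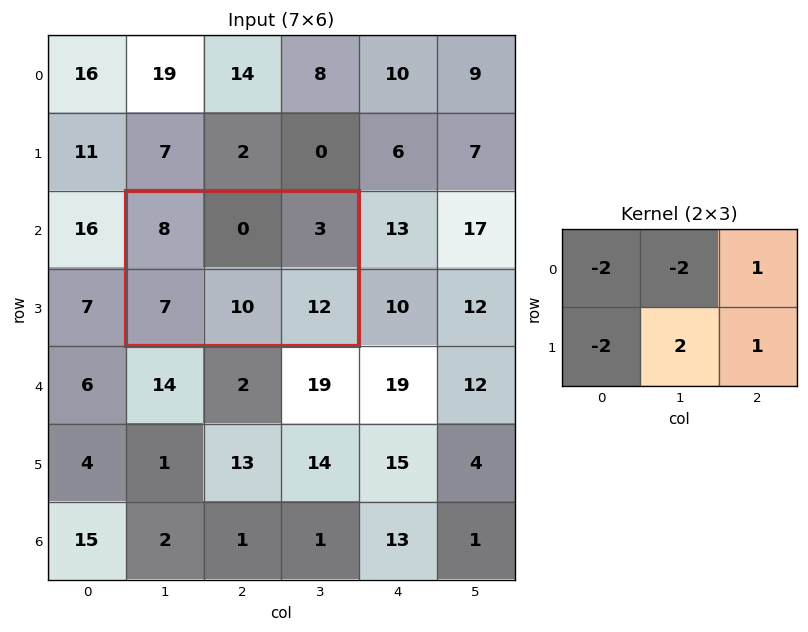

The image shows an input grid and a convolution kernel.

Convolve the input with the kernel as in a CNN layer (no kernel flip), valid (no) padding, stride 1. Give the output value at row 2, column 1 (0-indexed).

The receptive field on the input at this output position is [8 0 3 / 7 10 12]. Elementwise product with the kernel and sum: 8·-2 + 0·-2 + 3·1 + 7·-2 + 10·2 + 12·1.

5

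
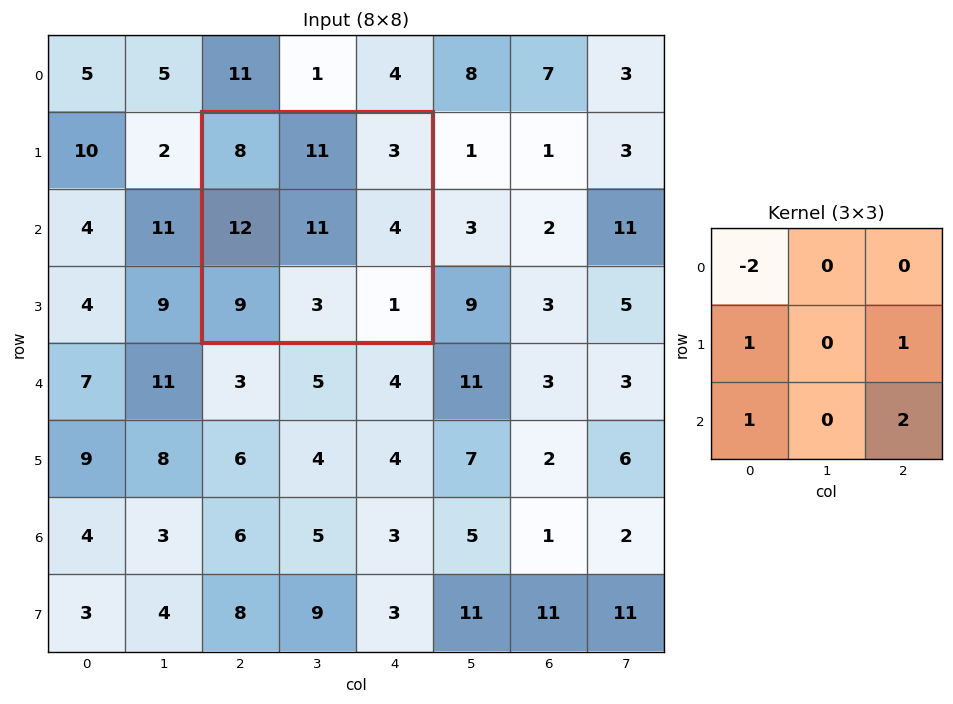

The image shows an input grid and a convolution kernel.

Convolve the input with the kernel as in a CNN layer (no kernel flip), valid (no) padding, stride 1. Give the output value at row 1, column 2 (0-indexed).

11

The receptive field on the input at this output position is [8 11 3 / 12 11 4 / 9 3 1]. Elementwise product with the kernel and sum: 8·-2 + 12·1 + 4·1 + 9·1 + 1·2.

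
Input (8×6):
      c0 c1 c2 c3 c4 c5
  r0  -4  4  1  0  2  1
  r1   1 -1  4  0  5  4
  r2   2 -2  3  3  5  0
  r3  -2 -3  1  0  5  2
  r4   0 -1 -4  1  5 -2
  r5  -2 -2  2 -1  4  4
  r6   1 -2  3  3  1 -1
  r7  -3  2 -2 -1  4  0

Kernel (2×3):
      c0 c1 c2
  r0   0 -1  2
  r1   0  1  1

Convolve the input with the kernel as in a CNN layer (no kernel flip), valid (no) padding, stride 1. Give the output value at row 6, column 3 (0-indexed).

1

The receptive field on the input at this output position is [3 1 -1 / -1 4 0]. Elementwise product with the kernel and sum: 1·-1 + -1·2 + 4·1 + 0·1.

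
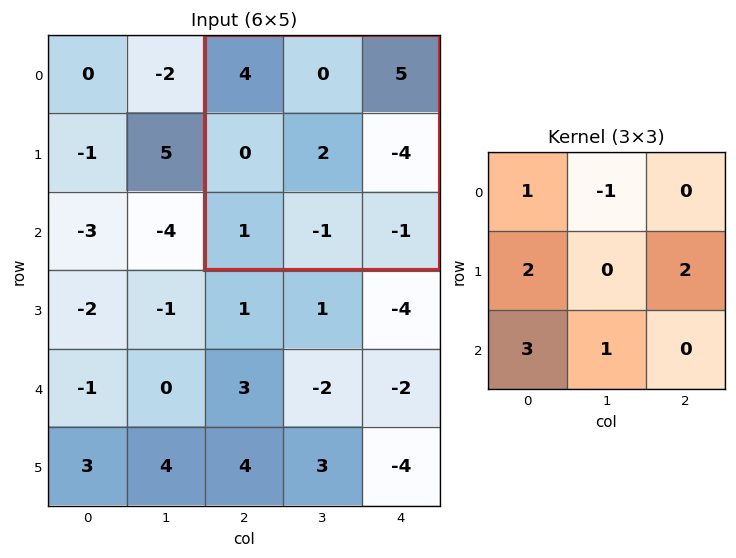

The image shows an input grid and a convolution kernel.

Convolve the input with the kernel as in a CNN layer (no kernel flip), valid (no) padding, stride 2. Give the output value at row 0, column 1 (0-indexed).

The receptive field on the input at this output position is [4 0 5 / 0 2 -4 / 1 -1 -1]. Elementwise product with the kernel and sum: 4·1 + 0·-1 + 0·2 + -4·2 + 1·3 + -1·1.

-2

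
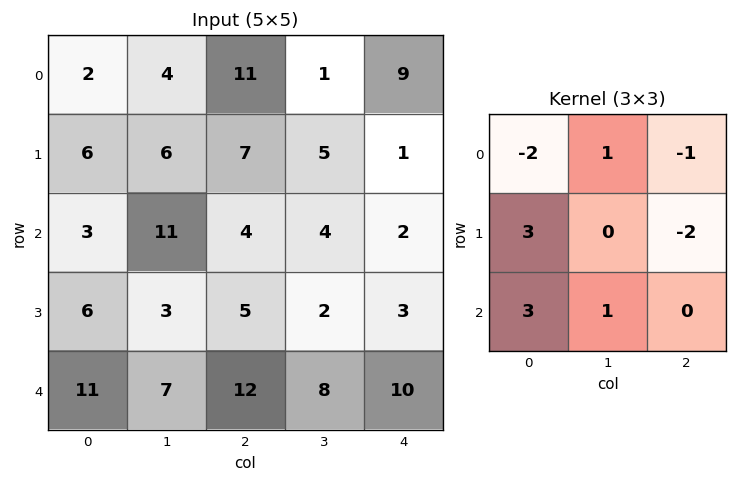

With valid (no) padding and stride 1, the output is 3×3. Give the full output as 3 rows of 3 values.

Output[0,0]: The receptive field on the input at this output position is [2 4 11 / 6 6 7 / 3 11 4]. Elementwise product with the kernel and sum: 2·-2 + 4·1 + 11·-1 + 6·3 + 7·-2 + 3·3 + 11·1.
Output[0,1]: The receptive field on the input at this output position is [4 11 1 / 6 7 5 / 11 4 4]. Elementwise product with the kernel and sum: 4·-2 + 11·1 + 1·-1 + 6·3 + 5·-2 + 11·3 + 4·1.

13 47 5
9 29 15
49 16 47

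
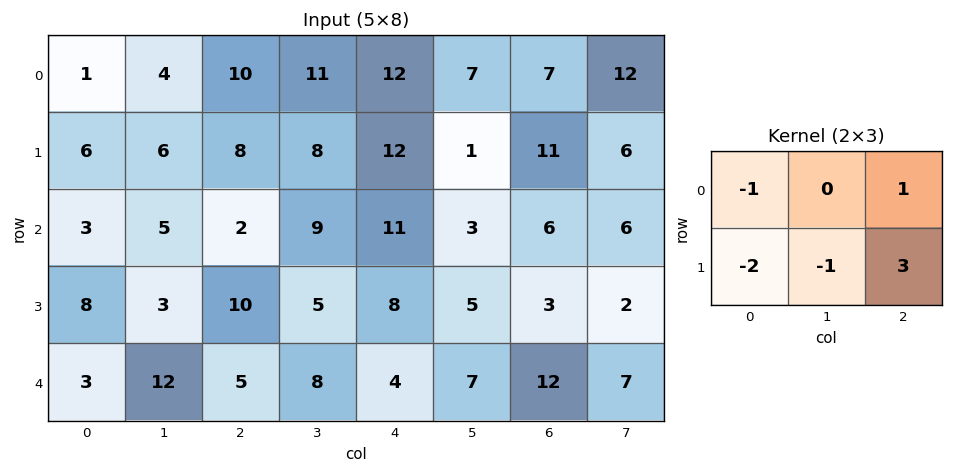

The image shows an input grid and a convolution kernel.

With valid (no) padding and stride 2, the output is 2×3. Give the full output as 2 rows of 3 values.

15 14 3
10 8 -17

Output[0,0]: The receptive field on the input at this output position is [1 4 10 / 6 6 8]. Elementwise product with the kernel and sum: 1·-1 + 10·1 + 6·-2 + 6·-1 + 8·3.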